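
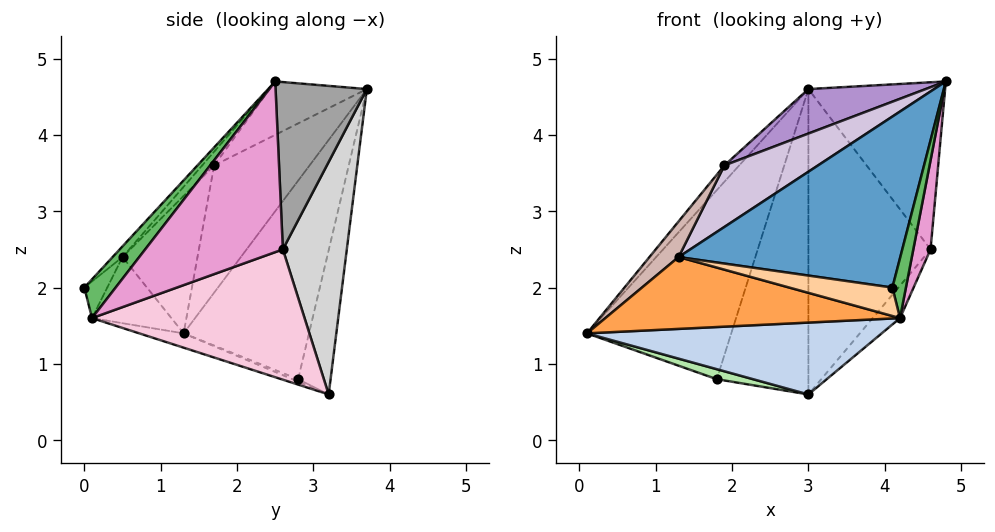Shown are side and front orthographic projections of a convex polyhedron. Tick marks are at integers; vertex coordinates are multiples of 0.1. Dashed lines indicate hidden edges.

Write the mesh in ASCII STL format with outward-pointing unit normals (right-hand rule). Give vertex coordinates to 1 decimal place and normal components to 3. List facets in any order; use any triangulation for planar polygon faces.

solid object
 facet normal -0.033 -0.729 0.684
  outer loop
   vertex 1.3 0.5 2.4
   vertex 4.1 0.0 2.0
   vertex 4.8 2.5 4.7
  endloop
 endfacet
 facet normal -0.049 -0.324 -0.945
  outer loop
   vertex 4.2 0.1 1.6
   vertex 0.1 1.3 1.4
   vertex 3.0 3.2 0.6
  endloop
 endfacet
 facet normal -0.236 -0.877 -0.418
  outer loop
   vertex 4.2 0.1 1.6
   vertex 1.3 0.5 2.4
   vertex 0.1 1.3 1.4
  endloop
 endfacet
 facet normal -0.208 -0.935 -0.286
  outer loop
   vertex 4.2 0.1 1.6
   vertex 4.1 0.0 2.0
   vertex 1.3 0.5 2.4
  endloop
 endfacet
 facet normal 0.910 -0.394 0.129
  outer loop
   vertex 4.2 0.1 1.6
   vertex 4.8 2.5 4.7
   vertex 4.1 0.0 2.0
  endloop
 endfacet
 facet normal -0.051 -0.321 -0.946
  outer loop
   vertex 1.8 2.8 0.8
   vertex 3.0 3.2 0.6
   vertex 0.1 1.3 1.4
  endloop
 endfacet
 facet normal -0.656 0.754 0.028
  outer loop
   vertex 1.8 2.8 0.8
   vertex 0.1 1.3 1.4
   vertex 3.0 3.7 4.6
  endloop
 endfacet
 facet normal -0.332 0.936 -0.117
  outer loop
   vertex 1.8 2.8 0.8
   vertex 3.0 3.7 4.6
   vertex 3.0 3.2 0.6
  endloop
 endfacet
 facet normal -0.260 -0.314 0.913
  outer loop
   vertex 1.9 1.7 3.6
   vertex 4.8 2.5 4.7
   vertex 3.0 3.7 4.6
  endloop
 endfacet
 facet normal -0.087 -0.682 0.726
  outer loop
   vertex 1.9 1.7 3.6
   vertex 1.3 0.5 2.4
   vertex 4.8 2.5 4.7
  endloop
 endfacet
 facet normal -0.779 0.121 0.615
  outer loop
   vertex 1.9 1.7 3.6
   vertex 3.0 3.7 4.6
   vertex 0.1 1.3 1.4
  endloop
 endfacet
 facet normal -0.718 -0.279 0.638
  outer loop
   vertex 1.9 1.7 3.6
   vertex 0.1 1.3 1.4
   vertex 1.3 0.5 2.4
  endloop
 endfacet
 facet normal 0.988 -0.124 -0.095
  outer loop
   vertex 4.6 2.6 2.5
   vertex 4.8 2.5 4.7
   vertex 4.2 0.1 1.6
  endloop
 endfacet
 facet normal 0.776 0.100 -0.622
  outer loop
   vertex 4.6 2.6 2.5
   vertex 4.2 0.1 1.6
   vertex 3.0 3.2 0.6
  endloop
 endfacet
 facet normal 0.555 0.832 -0.013
  outer loop
   vertex 4.6 2.6 2.5
   vertex 3.0 3.7 4.6
   vertex 4.8 2.5 4.7
  endloop
 endfacet
 facet normal 0.461 0.881 -0.110
  outer loop
   vertex 4.6 2.6 2.5
   vertex 3.0 3.2 0.6
   vertex 3.0 3.7 4.6
  endloop
 endfacet
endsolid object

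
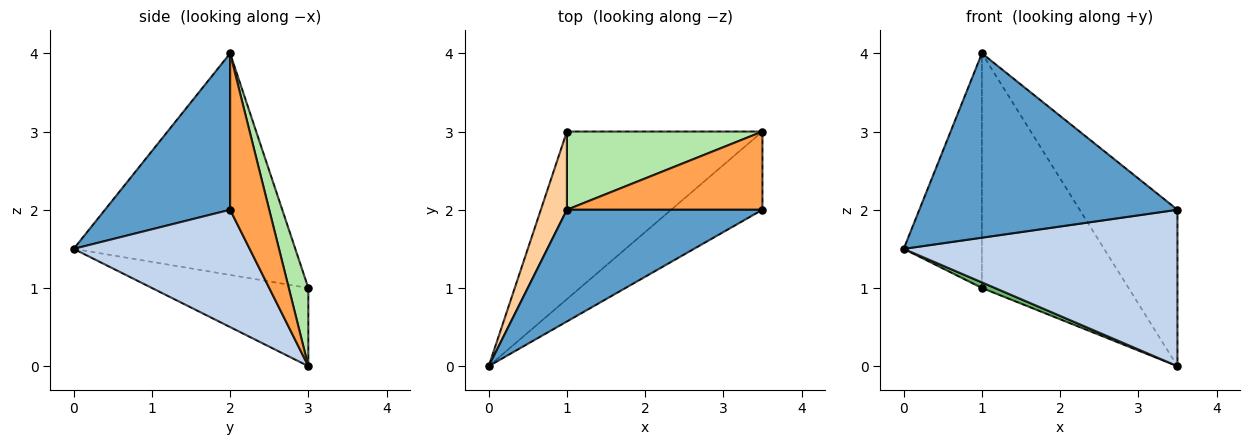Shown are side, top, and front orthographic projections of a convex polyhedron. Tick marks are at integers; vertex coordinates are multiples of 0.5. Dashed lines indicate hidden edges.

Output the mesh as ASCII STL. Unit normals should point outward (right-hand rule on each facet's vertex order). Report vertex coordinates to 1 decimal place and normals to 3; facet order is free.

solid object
 facet normal 0.383 -0.790 0.479
  outer loop
   vertex 1.0 2.0 4.0
   vertex 0.0 0.0 1.5
   vertex 3.5 2.0 2.0
  endloop
 endfacet
 facet normal 0.498 -0.775 -0.388
  outer loop
   vertex 3.5 3.0 0.0
   vertex 3.5 2.0 2.0
   vertex 0.0 0.0 1.5
  endloop
 endfacet
 facet normal 0.337 0.842 0.421
  outer loop
   vertex 3.5 3.0 0.0
   vertex 1.0 2.0 4.0
   vertex 3.5 2.0 2.0
  endloop
 endfacet
 facet normal -0.937 0.331 0.110
  outer loop
   vertex 1.0 3.0 1.0
   vertex 0.0 0.0 1.5
   vertex 1.0 2.0 4.0
  endloop
 endfacet
 facet normal -0.371 -0.031 -0.928
  outer loop
   vertex 1.0 3.0 1.0
   vertex 3.5 3.0 0.0
   vertex 0.0 0.0 1.5
  endloop
 endfacet
 facet normal 0.125 0.941 0.314
  outer loop
   vertex 1.0 3.0 1.0
   vertex 1.0 2.0 4.0
   vertex 3.5 3.0 0.0
  endloop
 endfacet
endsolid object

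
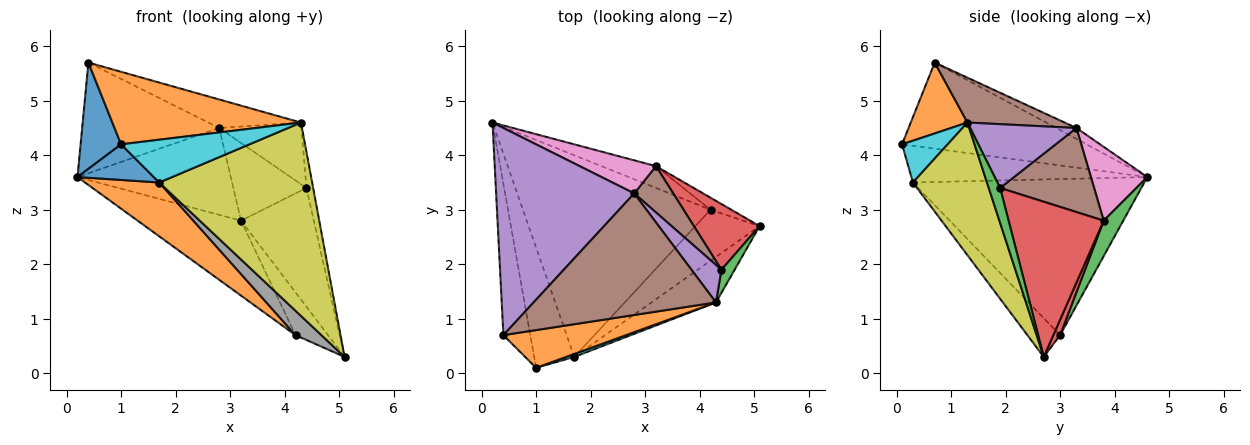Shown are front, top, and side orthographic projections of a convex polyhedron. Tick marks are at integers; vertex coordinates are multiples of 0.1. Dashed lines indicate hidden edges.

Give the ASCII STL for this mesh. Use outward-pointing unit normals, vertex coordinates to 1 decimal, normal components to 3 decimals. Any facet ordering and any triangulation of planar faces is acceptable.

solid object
 facet normal -0.934 -0.205 -0.292
  outer loop
   vertex 0.4 0.7 5.7
   vertex 0.2 4.6 3.6
   vertex 1.0 0.1 4.2
  endloop
 endfacet
 facet normal 0.258 -0.857 0.446
  outer loop
   vertex 4.3 1.3 4.6
   vertex 0.4 0.7 5.7
   vertex 1.0 0.1 4.2
  endloop
 endfacet
 facet normal 0.179 0.945 -0.275
  outer loop
   vertex 3.2 3.8 2.8
   vertex 4.2 3.0 0.7
   vertex 0.2 4.6 3.6
  endloop
 endfacet
 facet normal 0.196 0.944 -0.266
  outer loop
   vertex 3.2 3.8 2.8
   vertex 5.1 2.7 0.3
   vertex 4.2 3.0 0.7
  endloop
 endfacet
 facet normal -0.069 0.470 0.880
  outer loop
   vertex 2.8 3.3 4.5
   vertex 0.2 4.6 3.6
   vertex 0.4 0.7 5.7
  endloop
 endfacet
 facet normal 0.233 0.222 0.947
  outer loop
   vertex 2.8 3.3 4.5
   vertex 0.4 0.7 5.7
   vertex 4.3 1.3 4.6
  endloop
 endfacet
 facet normal 0.325 0.884 0.336
  outer loop
   vertex 2.8 3.3 4.5
   vertex 3.2 3.8 2.8
   vertex 0.2 4.6 3.6
  endloop
 endfacet
 facet normal -0.478 -0.379 -0.792
  outer loop
   vertex 1.7 0.3 3.5
   vertex 4.2 3.0 0.7
   vertex 5.1 2.7 0.3
  endloop
 endfacet
 facet normal 0.426 -0.880 -0.207
  outer loop
   vertex 1.7 0.3 3.5
   vertex 5.1 2.7 0.3
   vertex 4.3 1.3 4.6
  endloop
 endfacet
 facet normal 0.334 -0.940 0.065
  outer loop
   vertex 1.7 0.3 3.5
   vertex 4.3 1.3 4.6
   vertex 1.0 0.1 4.2
  endloop
 endfacet
 facet normal -0.660 -0.213 -0.721
  outer loop
   vertex 1.7 0.3 3.5
   vertex 1.0 0.1 4.2
   vertex 0.2 4.6 3.6
  endloop
 endfacet
 facet normal -0.626 -0.201 -0.753
  outer loop
   vertex 1.7 0.3 3.5
   vertex 0.2 4.6 3.6
   vertex 4.2 3.0 0.7
  endloop
 endfacet
 facet normal 0.819 0.483 0.310
  outer loop
   vertex 4.4 1.9 3.4
   vertex 4.3 1.3 4.6
   vertex 5.1 2.7 0.3
  endloop
 endfacet
 facet normal 0.753 0.576 0.319
  outer loop
   vertex 4.4 1.9 3.4
   vertex 5.1 2.7 0.3
   vertex 3.2 3.8 2.8
  endloop
 endfacet
 facet normal 0.741 0.573 0.349
  outer loop
   vertex 4.4 1.9 3.4
   vertex 2.8 3.3 4.5
   vertex 4.3 1.3 4.6
  endloop
 endfacet
 facet normal 0.741 0.577 0.344
  outer loop
   vertex 4.4 1.9 3.4
   vertex 3.2 3.8 2.8
   vertex 2.8 3.3 4.5
  endloop
 endfacet
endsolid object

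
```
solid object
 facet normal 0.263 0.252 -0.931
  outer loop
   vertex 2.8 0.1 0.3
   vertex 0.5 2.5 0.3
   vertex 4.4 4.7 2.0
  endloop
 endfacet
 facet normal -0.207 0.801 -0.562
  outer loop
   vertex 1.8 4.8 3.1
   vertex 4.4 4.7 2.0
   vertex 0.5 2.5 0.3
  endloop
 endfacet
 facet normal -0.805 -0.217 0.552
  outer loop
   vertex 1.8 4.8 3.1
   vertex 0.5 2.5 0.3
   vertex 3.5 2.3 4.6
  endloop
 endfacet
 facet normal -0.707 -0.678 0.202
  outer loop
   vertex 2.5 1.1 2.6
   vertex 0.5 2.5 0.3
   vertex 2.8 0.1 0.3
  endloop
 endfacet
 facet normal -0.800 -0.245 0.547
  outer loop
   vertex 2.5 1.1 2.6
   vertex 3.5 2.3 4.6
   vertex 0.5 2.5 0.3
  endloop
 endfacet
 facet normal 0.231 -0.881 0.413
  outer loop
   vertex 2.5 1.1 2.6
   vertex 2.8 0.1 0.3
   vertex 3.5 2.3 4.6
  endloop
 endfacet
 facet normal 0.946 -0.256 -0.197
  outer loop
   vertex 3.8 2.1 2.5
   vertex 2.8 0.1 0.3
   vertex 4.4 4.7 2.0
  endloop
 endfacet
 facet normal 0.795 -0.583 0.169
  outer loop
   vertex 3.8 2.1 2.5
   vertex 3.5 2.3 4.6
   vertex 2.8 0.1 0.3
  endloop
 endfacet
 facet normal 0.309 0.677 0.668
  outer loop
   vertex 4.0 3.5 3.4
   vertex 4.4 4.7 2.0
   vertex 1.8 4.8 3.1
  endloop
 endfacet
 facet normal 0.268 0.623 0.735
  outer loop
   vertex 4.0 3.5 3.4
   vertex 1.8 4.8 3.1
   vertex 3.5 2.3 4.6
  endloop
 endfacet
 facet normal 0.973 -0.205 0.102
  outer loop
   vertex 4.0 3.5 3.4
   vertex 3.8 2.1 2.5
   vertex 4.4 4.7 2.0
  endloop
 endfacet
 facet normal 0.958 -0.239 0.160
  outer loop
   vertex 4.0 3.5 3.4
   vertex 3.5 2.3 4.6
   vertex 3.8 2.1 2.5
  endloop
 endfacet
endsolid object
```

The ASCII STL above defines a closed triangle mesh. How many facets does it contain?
12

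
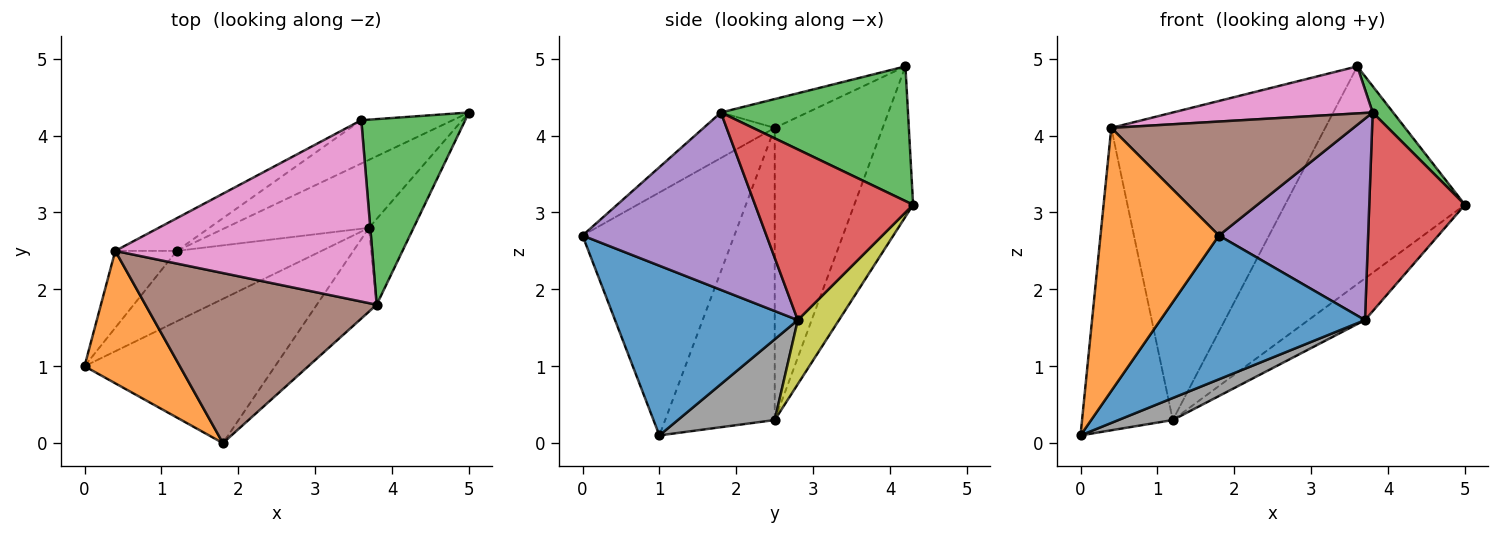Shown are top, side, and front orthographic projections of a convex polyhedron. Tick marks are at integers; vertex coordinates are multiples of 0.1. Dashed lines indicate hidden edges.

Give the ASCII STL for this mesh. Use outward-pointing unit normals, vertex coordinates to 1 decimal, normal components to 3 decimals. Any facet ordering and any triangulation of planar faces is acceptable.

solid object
 facet normal 0.533 -0.597 -0.599
  outer loop
   vertex 3.7 2.8 1.6
   vertex 1.8 0.0 2.7
   vertex 0.0 1.0 0.1
  endloop
 endfacet
 facet normal -0.753 -0.587 0.296
  outer loop
   vertex 0.4 2.5 4.1
   vertex 0.0 1.0 0.1
   vertex 1.8 0.0 2.7
  endloop
 endfacet
 facet normal 0.789 -0.086 0.609
  outer loop
   vertex 3.8 1.8 4.3
   vertex 5.0 4.3 3.1
   vertex 3.6 4.2 4.9
  endloop
 endfacet
 facet normal 0.835 -0.505 -0.218
  outer loop
   vertex 3.8 1.8 4.3
   vertex 3.7 2.8 1.6
   vertex 5.0 4.3 3.1
  endloop
 endfacet
 facet normal 0.751 -0.609 -0.254
  outer loop
   vertex 3.8 1.8 4.3
   vertex 1.8 0.0 2.7
   vertex 3.7 2.8 1.6
  endloop
 endfacet
 facet normal -0.161 -0.549 0.820
  outer loop
   vertex 3.8 1.8 4.3
   vertex 0.4 2.5 4.1
   vertex 1.8 0.0 2.7
  endloop
 endfacet
 facet normal -0.108 -0.250 0.962
  outer loop
   vertex 3.8 1.8 4.3
   vertex 3.6 4.2 4.9
   vertex 0.4 2.5 4.1
  endloop
 endfacet
 facet normal 0.470 -0.263 -0.843
  outer loop
   vertex 1.2 2.5 0.3
   vertex 3.7 2.8 1.6
   vertex 0.0 1.0 0.1
  endloop
 endfacet
 facet normal 0.356 0.488 -0.797
  outer loop
   vertex 1.2 2.5 0.3
   vertex 5.0 4.3 3.1
   vertex 3.7 2.8 1.6
  endloop
 endfacet
 facet normal -0.760 0.630 -0.160
  outer loop
   vertex 1.2 2.5 0.3
   vertex 0.0 1.0 0.1
   vertex 0.4 2.5 4.1
  endloop
 endfacet
 facet normal -0.306 0.934 -0.186
  outer loop
   vertex 1.2 2.5 0.3
   vertex 3.6 4.2 4.9
   vertex 5.0 4.3 3.1
  endloop
 endfacet
 facet normal -0.449 0.889 -0.094
  outer loop
   vertex 1.2 2.5 0.3
   vertex 0.4 2.5 4.1
   vertex 3.6 4.2 4.9
  endloop
 endfacet
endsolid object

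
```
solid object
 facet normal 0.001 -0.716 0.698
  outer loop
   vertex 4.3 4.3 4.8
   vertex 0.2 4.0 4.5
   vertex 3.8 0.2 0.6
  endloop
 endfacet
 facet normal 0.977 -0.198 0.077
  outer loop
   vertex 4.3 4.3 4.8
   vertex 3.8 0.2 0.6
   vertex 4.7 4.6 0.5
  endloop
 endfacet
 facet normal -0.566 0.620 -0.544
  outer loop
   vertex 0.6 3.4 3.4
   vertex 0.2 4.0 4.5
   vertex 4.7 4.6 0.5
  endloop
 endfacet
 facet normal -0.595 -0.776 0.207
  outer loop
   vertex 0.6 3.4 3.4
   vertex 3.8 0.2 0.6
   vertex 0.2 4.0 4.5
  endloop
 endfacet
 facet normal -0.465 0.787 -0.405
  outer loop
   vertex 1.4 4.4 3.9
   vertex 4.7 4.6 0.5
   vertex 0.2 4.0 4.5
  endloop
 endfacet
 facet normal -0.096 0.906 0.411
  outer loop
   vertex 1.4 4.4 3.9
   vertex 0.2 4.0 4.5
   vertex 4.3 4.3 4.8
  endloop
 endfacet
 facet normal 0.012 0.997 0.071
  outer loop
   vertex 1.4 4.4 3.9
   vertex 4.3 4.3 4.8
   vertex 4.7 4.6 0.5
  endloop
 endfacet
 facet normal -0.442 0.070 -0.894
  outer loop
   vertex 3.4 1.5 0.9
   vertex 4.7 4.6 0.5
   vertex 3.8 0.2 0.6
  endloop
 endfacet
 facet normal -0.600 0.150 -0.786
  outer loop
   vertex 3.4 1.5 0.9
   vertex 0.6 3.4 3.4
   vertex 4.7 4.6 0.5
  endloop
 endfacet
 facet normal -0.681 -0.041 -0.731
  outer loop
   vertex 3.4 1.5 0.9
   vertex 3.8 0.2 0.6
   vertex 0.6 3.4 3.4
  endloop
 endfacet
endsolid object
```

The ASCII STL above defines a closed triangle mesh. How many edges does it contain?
15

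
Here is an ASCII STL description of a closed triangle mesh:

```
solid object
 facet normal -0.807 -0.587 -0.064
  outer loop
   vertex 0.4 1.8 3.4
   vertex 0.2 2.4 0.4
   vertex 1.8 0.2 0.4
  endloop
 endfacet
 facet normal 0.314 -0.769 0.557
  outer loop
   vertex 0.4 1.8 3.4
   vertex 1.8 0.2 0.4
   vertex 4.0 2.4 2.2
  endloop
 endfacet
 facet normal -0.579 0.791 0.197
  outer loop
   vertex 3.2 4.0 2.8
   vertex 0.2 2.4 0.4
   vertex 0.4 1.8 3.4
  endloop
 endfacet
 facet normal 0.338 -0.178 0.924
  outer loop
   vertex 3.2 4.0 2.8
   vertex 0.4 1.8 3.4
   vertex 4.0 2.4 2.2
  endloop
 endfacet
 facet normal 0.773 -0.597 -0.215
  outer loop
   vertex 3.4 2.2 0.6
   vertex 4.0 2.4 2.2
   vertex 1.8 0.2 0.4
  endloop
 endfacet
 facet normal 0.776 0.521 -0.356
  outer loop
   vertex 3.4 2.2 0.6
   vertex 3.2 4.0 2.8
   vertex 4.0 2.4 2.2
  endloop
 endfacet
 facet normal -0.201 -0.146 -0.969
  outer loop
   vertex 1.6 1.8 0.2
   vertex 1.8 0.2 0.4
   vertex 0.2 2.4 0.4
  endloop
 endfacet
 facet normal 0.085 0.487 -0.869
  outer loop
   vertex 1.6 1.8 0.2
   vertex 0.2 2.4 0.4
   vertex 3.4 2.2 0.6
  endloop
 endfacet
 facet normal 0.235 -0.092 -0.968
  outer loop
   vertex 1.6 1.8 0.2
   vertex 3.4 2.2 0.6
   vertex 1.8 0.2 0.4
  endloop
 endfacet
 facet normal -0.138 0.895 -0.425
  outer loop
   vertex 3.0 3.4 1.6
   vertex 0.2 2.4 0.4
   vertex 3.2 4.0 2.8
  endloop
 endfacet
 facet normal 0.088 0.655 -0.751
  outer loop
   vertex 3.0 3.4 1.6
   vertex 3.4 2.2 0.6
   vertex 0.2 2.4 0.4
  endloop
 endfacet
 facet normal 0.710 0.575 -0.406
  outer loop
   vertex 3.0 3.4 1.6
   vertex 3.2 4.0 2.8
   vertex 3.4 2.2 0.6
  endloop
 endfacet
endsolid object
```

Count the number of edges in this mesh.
18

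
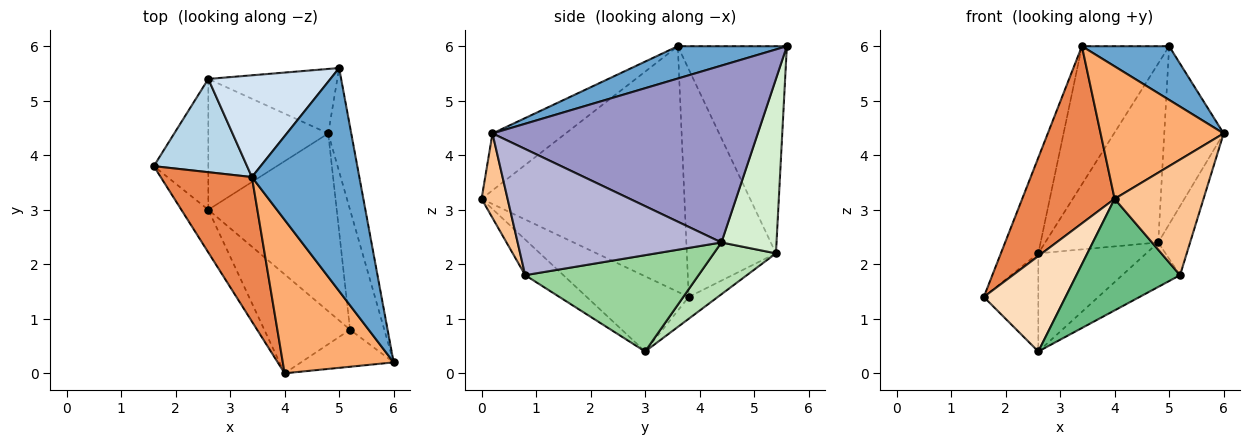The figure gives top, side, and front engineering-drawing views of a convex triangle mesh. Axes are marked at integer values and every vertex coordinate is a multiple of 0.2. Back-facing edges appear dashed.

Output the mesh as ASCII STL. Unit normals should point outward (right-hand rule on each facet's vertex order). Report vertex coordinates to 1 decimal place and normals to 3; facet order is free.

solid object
 facet normal 0.281 -0.225 0.933
  outer loop
   vertex 3.4 3.6 6.0
   vertex 6.0 0.2 4.4
   vertex 5.0 5.6 6.0
  endloop
 endfacet
 facet normal -0.305 0.571 -0.762
  outer loop
   vertex 2.6 5.4 2.2
   vertex 2.6 3.0 0.4
   vertex 1.6 3.8 1.4
  endloop
 endfacet
 facet normal -0.862 0.362 0.353
  outer loop
   vertex 2.6 5.4 2.2
   vertex 1.6 3.8 1.4
   vertex 3.4 3.6 6.0
  endloop
 endfacet
 facet normal -0.709 0.567 0.418
  outer loop
   vertex 2.6 5.4 2.2
   vertex 3.4 3.6 6.0
   vertex 5.0 5.6 6.0
  endloop
 endfacet
 facet normal -0.862 -0.393 0.320
  outer loop
   vertex 4.0 0.0 3.2
   vertex 3.4 3.6 6.0
   vertex 1.6 3.8 1.4
  endloop
 endfacet
 facet normal -0.362 -0.609 0.705
  outer loop
   vertex 4.0 0.0 3.2
   vertex 6.0 0.2 4.4
   vertex 3.4 3.6 6.0
  endloop
 endfacet
 facet normal 0.268 -0.917 -0.294
  outer loop
   vertex 4.0 0.0 3.2
   vertex 5.2 0.8 1.8
   vertex 6.0 0.2 4.4
  endloop
 endfacet
 facet normal -0.751 -0.602 -0.270
  outer loop
   vertex 4.0 0.0 3.2
   vertex 1.6 3.8 1.4
   vertex 2.6 3.0 0.4
  endloop
 endfacet
 facet normal -0.266 -0.721 -0.640
  outer loop
   vertex 4.0 0.0 3.2
   vertex 2.6 3.0 0.4
   vertex 5.2 0.8 1.8
  endloop
 endfacet
 facet normal 0.588 0.196 -0.784
  outer loop
   vertex 4.8 4.4 2.4
   vertex 5.2 0.8 1.8
   vertex 2.6 3.0 0.4
  endloop
 endfacet
 facet normal 0.327 0.567 -0.756
  outer loop
   vertex 4.8 4.4 2.4
   vertex 2.6 3.0 0.4
   vertex 2.6 5.4 2.2
  endloop
 endfacet
 facet normal 0.417 0.855 -0.308
  outer loop
   vertex 4.8 4.4 2.4
   vertex 2.6 5.4 2.2
   vertex 5.0 5.6 6.0
  endloop
 endfacet
 facet normal 0.968 0.217 -0.126
  outer loop
   vertex 4.8 4.4 2.4
   vertex 5.0 5.6 6.0
   vertex 6.0 0.2 4.4
  endloop
 endfacet
 facet normal 0.954 0.149 -0.259
  outer loop
   vertex 4.8 4.4 2.4
   vertex 6.0 0.2 4.4
   vertex 5.2 0.8 1.8
  endloop
 endfacet
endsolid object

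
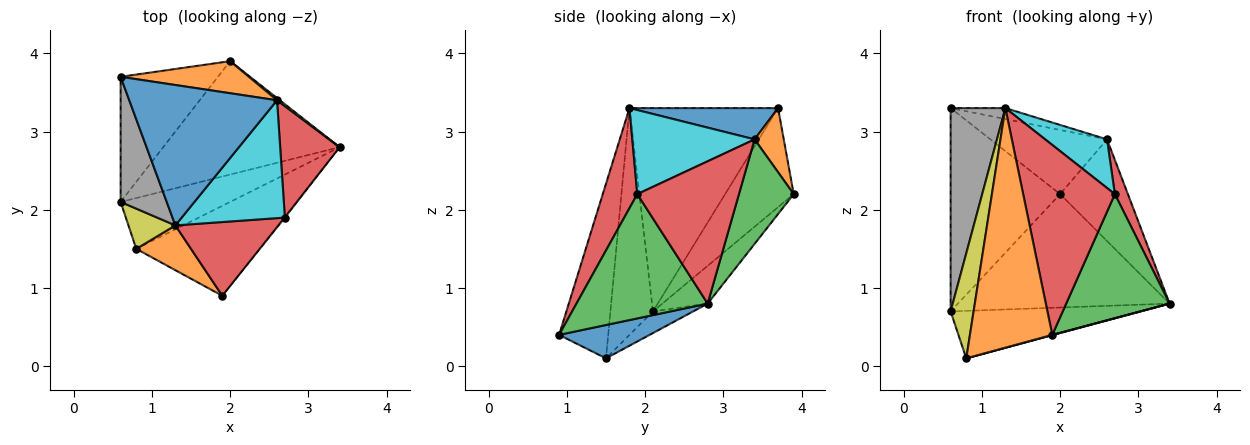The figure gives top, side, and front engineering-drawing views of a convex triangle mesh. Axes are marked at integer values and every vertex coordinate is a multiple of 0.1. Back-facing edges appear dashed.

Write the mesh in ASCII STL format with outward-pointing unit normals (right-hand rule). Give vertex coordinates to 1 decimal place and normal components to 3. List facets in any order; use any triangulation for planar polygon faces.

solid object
 facet normal 0.261 -0.003 -0.965
  outer loop
   vertex 0.8 1.5 0.1
   vertex 3.4 2.8 0.8
   vertex 1.9 0.9 0.4
  endloop
 endfacet
 facet normal -0.506 -0.848 0.159
  outer loop
   vertex 1.3 1.8 3.3
   vertex 0.8 1.5 0.1
   vertex 1.9 0.9 0.4
  endloop
 endfacet
 facet normal 0.785 -0.619 -0.005
  outer loop
   vertex 2.7 1.9 2.2
   vertex 1.9 0.9 0.4
   vertex 3.4 2.8 0.8
  endloop
 endfacet
 facet normal 0.331 -0.880 0.341
  outer loop
   vertex 2.7 1.9 2.2
   vertex 1.3 1.8 3.3
   vertex 1.9 0.9 0.4
  endloop
 endfacet
 facet normal -0.143 0.676 -0.723
  outer loop
   vertex 0.6 2.1 0.7
   vertex 3.4 2.8 0.8
   vertex 0.8 1.5 0.1
  endloop
 endfacet
 facet normal -0.150 0.699 -0.699
  outer loop
   vertex 0.6 2.1 0.7
   vertex 2.0 3.9 2.2
   vertex 3.4 2.8 0.8
  endloop
 endfacet
 facet normal -0.471 0.751 -0.462
  outer loop
   vertex 0.6 2.1 0.7
   vertex 0.6 3.7 3.3
   vertex 2.0 3.9 2.2
  endloop
 endfacet
 facet normal -0.918 -0.338 0.208
  outer loop
   vertex 0.6 2.1 0.7
   vertex 1.3 1.8 3.3
   vertex 0.6 3.7 3.3
  endloop
 endfacet
 facet normal -0.866 -0.468 0.179
  outer loop
   vertex 0.6 2.1 0.7
   vertex 0.8 1.5 0.1
   vertex 1.3 1.8 3.3
  endloop
 endfacet
 facet normal 0.602 -0.304 0.738
  outer loop
   vertex 2.6 3.4 2.9
   vertex 1.3 1.8 3.3
   vertex 2.7 1.9 2.2
  endloop
 endfacet
 facet normal 0.207 0.076 0.975
  outer loop
   vertex 2.6 3.4 2.9
   vertex 0.6 3.7 3.3
   vertex 1.3 1.8 3.3
  endloop
 endfacet
 facet normal 0.218 0.873 0.436
  outer loop
   vertex 2.6 3.4 2.9
   vertex 2.0 3.9 2.2
   vertex 0.6 3.7 3.3
  endloop
 endfacet
 facet normal 0.628 0.778 0.017
  outer loop
   vertex 2.6 3.4 2.9
   vertex 3.4 2.8 0.8
   vertex 2.0 3.9 2.2
  endloop
 endfacet
 facet normal 0.916 -0.117 0.383
  outer loop
   vertex 2.6 3.4 2.9
   vertex 2.7 1.9 2.2
   vertex 3.4 2.8 0.8
  endloop
 endfacet
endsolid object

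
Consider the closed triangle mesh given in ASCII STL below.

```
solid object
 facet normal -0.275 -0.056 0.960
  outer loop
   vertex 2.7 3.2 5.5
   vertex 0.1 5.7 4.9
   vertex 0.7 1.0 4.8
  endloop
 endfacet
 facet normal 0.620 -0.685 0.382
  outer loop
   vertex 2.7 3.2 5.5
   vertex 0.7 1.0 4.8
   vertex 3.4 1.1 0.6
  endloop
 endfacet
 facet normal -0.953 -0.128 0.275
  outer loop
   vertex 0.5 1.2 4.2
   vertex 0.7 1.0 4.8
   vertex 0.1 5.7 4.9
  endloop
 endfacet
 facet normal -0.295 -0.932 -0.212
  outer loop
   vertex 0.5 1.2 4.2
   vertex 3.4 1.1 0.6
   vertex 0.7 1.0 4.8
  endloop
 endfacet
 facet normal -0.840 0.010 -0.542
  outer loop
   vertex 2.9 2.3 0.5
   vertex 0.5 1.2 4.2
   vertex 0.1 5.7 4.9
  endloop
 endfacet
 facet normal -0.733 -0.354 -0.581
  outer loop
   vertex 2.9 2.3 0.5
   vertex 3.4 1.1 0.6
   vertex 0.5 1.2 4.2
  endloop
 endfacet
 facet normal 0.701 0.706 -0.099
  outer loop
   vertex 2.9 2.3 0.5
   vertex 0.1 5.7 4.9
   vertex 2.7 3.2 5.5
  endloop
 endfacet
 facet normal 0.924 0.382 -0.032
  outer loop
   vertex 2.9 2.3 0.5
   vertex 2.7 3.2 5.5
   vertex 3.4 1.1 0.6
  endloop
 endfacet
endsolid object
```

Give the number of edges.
12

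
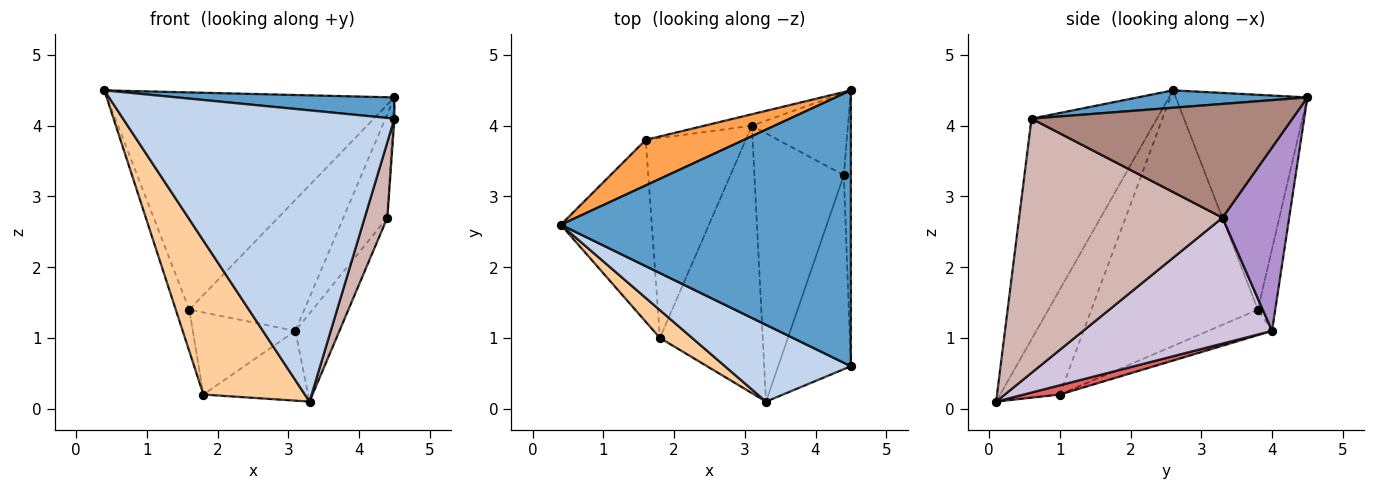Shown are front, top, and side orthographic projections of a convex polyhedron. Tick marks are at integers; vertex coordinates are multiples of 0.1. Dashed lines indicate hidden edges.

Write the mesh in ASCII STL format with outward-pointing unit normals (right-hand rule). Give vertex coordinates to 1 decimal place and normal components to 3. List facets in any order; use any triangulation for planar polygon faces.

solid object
 facet normal 0.060 -0.077 0.995
  outer loop
   vertex 4.5 4.5 4.4
   vertex 0.4 2.6 4.5
   vertex 4.5 0.6 4.1
  endloop
 endfacet
 facet normal -0.408 -0.883 0.233
  outer loop
   vertex 3.3 0.1 0.1
   vertex 4.5 0.6 4.1
   vertex 0.4 2.6 4.5
  endloop
 endfacet
 facet normal -0.409 0.893 0.187
  outer loop
   vertex 1.6 3.8 1.4
   vertex 0.4 2.6 4.5
   vertex 4.5 4.5 4.4
  endloop
 endfacet
 facet normal -0.501 -0.852 0.154
  outer loop
   vertex 1.8 1.0 0.2
   vertex 3.3 0.1 0.1
   vertex 0.4 2.6 4.5
  endloop
 endfacet
 facet normal -0.939 0.076 -0.334
  outer loop
   vertex 1.8 1.0 0.2
   vertex 0.4 2.6 4.5
   vertex 1.6 3.8 1.4
  endloop
 endfacet
 facet normal -0.149 0.985 -0.086
  outer loop
   vertex 3.1 4.0 1.1
   vertex 1.6 3.8 1.4
   vertex 4.5 4.5 4.4
  endloop
 endfacet
 facet normal 0.087 0.252 -0.964
  outer loop
   vertex 3.1 4.0 1.1
   vertex 3.3 0.1 0.1
   vertex 1.8 1.0 0.2
  endloop
 endfacet
 facet normal -0.229 0.370 -0.900
  outer loop
   vertex 3.1 4.0 1.1
   vertex 1.8 1.0 0.2
   vertex 1.6 3.8 1.4
  endloop
 endfacet
 facet normal 0.765 0.504 -0.401
  outer loop
   vertex 4.4 3.3 2.7
   vertex 3.1 4.0 1.1
   vertex 4.5 4.5 4.4
  endloop
 endfacet
 facet normal 0.801 0.187 -0.569
  outer loop
   vertex 4.4 3.3 2.7
   vertex 3.3 0.1 0.1
   vertex 3.1 4.0 1.1
  endloop
 endfacet
 facet normal 0.998 0.005 -0.062
  outer loop
   vertex 4.4 3.3 2.7
   vertex 4.5 4.5 4.4
   vertex 4.5 0.6 4.1
  endloop
 endfacet
 facet normal 0.956 -0.106 -0.273
  outer loop
   vertex 4.4 3.3 2.7
   vertex 4.5 0.6 4.1
   vertex 3.3 0.1 0.1
  endloop
 endfacet
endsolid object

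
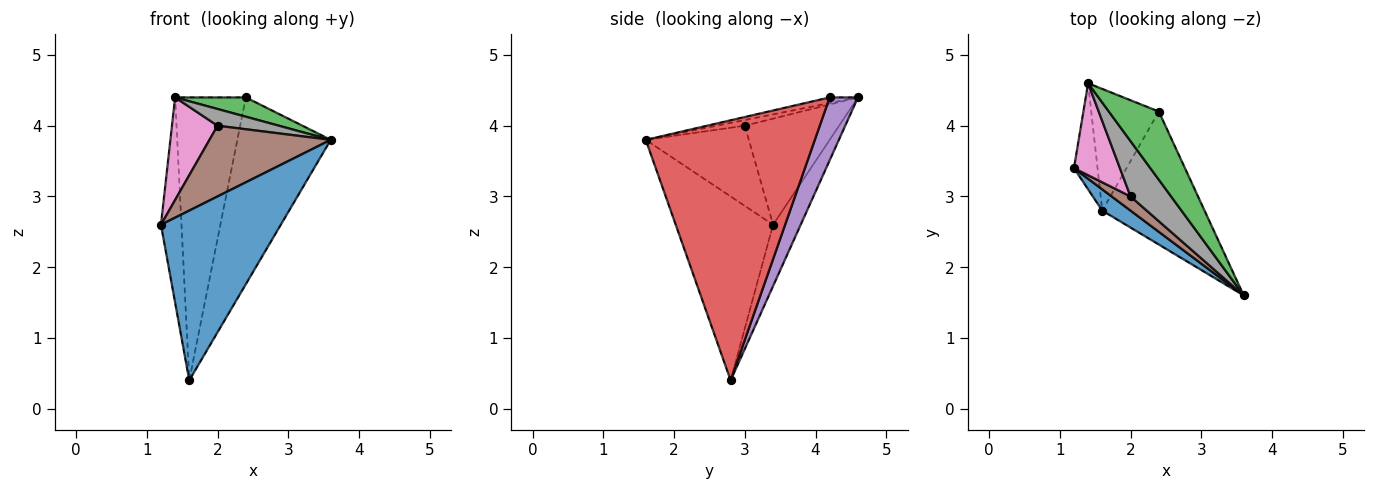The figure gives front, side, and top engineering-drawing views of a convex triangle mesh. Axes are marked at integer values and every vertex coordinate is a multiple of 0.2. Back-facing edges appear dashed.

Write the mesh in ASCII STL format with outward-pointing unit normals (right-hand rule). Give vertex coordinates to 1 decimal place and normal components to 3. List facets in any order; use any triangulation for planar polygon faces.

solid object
 facet normal -0.628 -0.772 0.097
  outer loop
   vertex 1.6 2.8 0.4
   vertex 3.6 1.6 3.8
   vertex 1.2 3.4 2.6
  endloop
 endfacet
 facet normal -0.767 0.570 -0.295
  outer loop
   vertex 1.6 2.8 0.4
   vertex 1.2 3.4 2.6
   vertex 1.4 4.6 4.4
  endloop
 endfacet
 facet normal -0.108 -0.271 0.957
  outer loop
   vertex 2.4 4.2 4.4
   vertex 1.4 4.6 4.4
   vertex 3.6 1.6 3.8
  endloop
 endfacet
 facet normal 0.828 0.457 -0.326
  outer loop
   vertex 2.4 4.2 4.4
   vertex 3.6 1.6 3.8
   vertex 1.6 2.8 0.4
  endloop
 endfacet
 facet normal 0.345 0.862 -0.371
  outer loop
   vertex 2.4 4.2 4.4
   vertex 1.6 2.8 0.4
   vertex 1.4 4.6 4.4
  endloop
 endfacet
 facet normal -0.640 -0.753 0.151
  outer loop
   vertex 2.0 3.0 4.0
   vertex 1.2 3.4 2.6
   vertex 3.6 1.6 3.8
  endloop
 endfacet
 facet normal -0.839 -0.405 0.363
  outer loop
   vertex 2.0 3.0 4.0
   vertex 1.4 4.6 4.4
   vertex 1.2 3.4 2.6
  endloop
 endfacet
 facet normal -0.132 -0.287 0.949
  outer loop
   vertex 2.0 3.0 4.0
   vertex 3.6 1.6 3.8
   vertex 1.4 4.6 4.4
  endloop
 endfacet
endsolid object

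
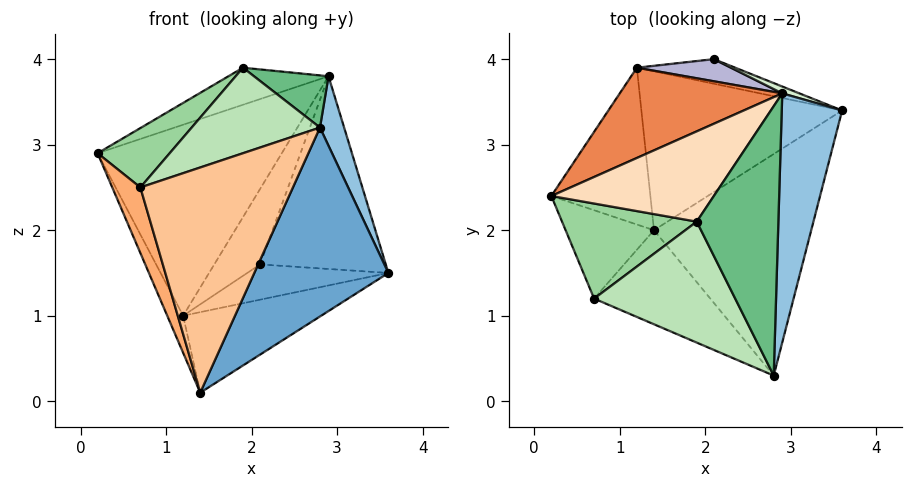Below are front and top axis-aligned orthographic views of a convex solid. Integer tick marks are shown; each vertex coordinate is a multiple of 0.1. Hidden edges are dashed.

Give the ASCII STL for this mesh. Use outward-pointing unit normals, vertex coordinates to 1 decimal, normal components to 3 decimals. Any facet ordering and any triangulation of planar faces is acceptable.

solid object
 facet normal 0.668 -0.483 -0.566
  outer loop
   vertex 1.4 2.0 0.1
   vertex 3.6 3.4 1.5
   vertex 2.8 0.3 3.2
  endloop
 endfacet
 facet normal 0.951 -0.083 0.297
  outer loop
   vertex 2.9 3.6 3.8
   vertex 2.8 0.3 3.2
   vertex 3.6 3.4 1.5
  endloop
 endfacet
 facet normal -0.910 0.095 -0.404
  outer loop
   vertex 1.2 3.9 1.0
   vertex 1.4 2.0 0.1
   vertex 0.2 2.4 2.9
  endloop
 endfacet
 facet normal 0.270 0.435 -0.859
  outer loop
   vertex 1.2 3.9 1.0
   vertex 3.6 3.4 1.5
   vertex 1.4 2.0 0.1
  endloop
 endfacet
 facet normal -0.478 0.794 0.375
  outer loop
   vertex 1.2 3.9 1.0
   vertex 0.2 2.4 2.9
   vertex 2.9 3.6 3.8
  endloop
 endfacet
 facet normal -0.901 -0.259 -0.349
  outer loop
   vertex 0.7 1.2 2.5
   vertex 0.2 2.4 2.9
   vertex 1.4 2.0 0.1
  endloop
 endfacet
 facet normal -0.258 -0.892 -0.372
  outer loop
   vertex 0.7 1.2 2.5
   vertex 1.4 2.0 0.1
   vertex 2.8 0.3 3.2
  endloop
 endfacet
 facet normal -0.431 0.343 0.835
  outer loop
   vertex 1.9 2.1 3.9
   vertex 2.9 3.6 3.8
   vertex 0.2 2.4 2.9
  endloop
 endfacet
 facet normal 0.358 -0.178 0.917
  outer loop
   vertex 1.9 2.1 3.9
   vertex 2.8 0.3 3.2
   vertex 2.9 3.6 3.8
  endloop
 endfacet
 facet normal -0.510 -0.456 0.730
  outer loop
   vertex 1.9 2.1 3.9
   vertex 0.2 2.4 2.9
   vertex 0.7 1.2 2.5
  endloop
 endfacet
 facet normal -0.461 -0.512 0.725
  outer loop
   vertex 1.9 2.1 3.9
   vertex 0.7 1.2 2.5
   vertex 2.8 0.3 3.2
  endloop
 endfacet
 facet normal 0.373 0.927 0.033
  outer loop
   vertex 2.1 4.0 1.6
   vertex 2.9 3.6 3.8
   vertex 3.6 3.4 1.5
  endloop
 endfacet
 facet normal 0.279 0.788 -0.549
  outer loop
   vertex 2.1 4.0 1.6
   vertex 3.6 3.4 1.5
   vertex 1.2 3.9 1.0
  endloop
 endfacet
 facet normal -0.282 0.921 0.270
  outer loop
   vertex 2.1 4.0 1.6
   vertex 1.2 3.9 1.0
   vertex 2.9 3.6 3.8
  endloop
 endfacet
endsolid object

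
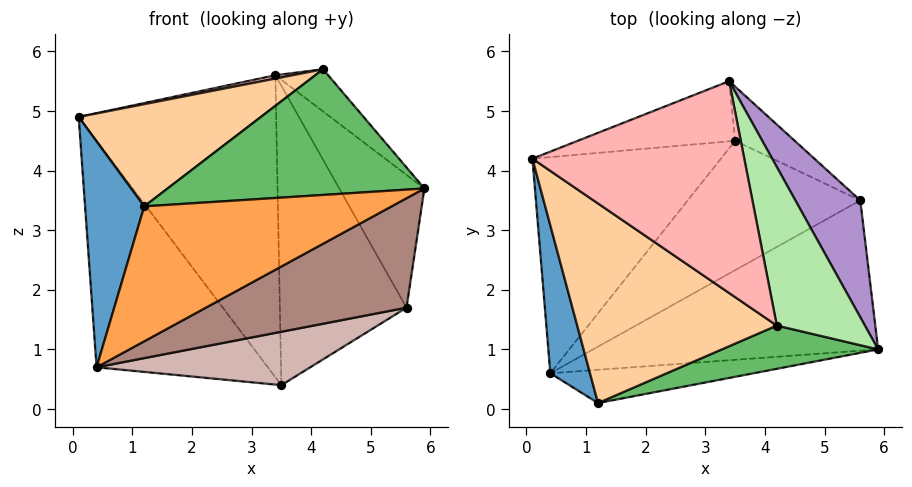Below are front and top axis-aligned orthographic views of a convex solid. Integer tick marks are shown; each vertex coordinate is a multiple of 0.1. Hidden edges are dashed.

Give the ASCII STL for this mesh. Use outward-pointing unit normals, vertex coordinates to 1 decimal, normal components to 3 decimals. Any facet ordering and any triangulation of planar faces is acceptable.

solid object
 facet normal -0.921 -0.325 0.213
  outer loop
   vertex 0.4 0.6 0.7
   vertex 1.2 0.1 3.4
   vertex 0.1 4.2 4.9
  endloop
 endfacet
 facet normal -0.699 0.518 -0.494
  outer loop
   vertex 0.4 0.6 0.7
   vertex 0.1 4.2 4.9
   vertex 3.5 4.5 0.4
  endloop
 endfacet
 facet normal 0.197 -0.952 -0.235
  outer loop
   vertex 0.4 0.6 0.7
   vertex 5.9 1.0 3.7
   vertex 1.2 0.1 3.4
  endloop
 endfacet
 facet normal -0.436 -0.410 0.801
  outer loop
   vertex 4.2 1.4 5.7
   vertex 0.1 4.2 4.9
   vertex 1.2 0.1 3.4
  endloop
 endfacet
 facet normal 0.158 -0.934 0.321
  outer loop
   vertex 4.2 1.4 5.7
   vertex 1.2 0.1 3.4
   vertex 5.9 1.0 3.7
  endloop
 endfacet
 facet normal 0.768 0.165 0.619
  outer loop
   vertex 3.4 5.5 5.6
   vertex 4.2 1.4 5.7
   vertex 5.9 1.0 3.7
  endloop
 endfacet
 facet normal -0.326 0.927 -0.185
  outer loop
   vertex 3.4 5.5 5.6
   vertex 3.5 4.5 0.4
   vertex 0.1 4.2 4.9
  endloop
 endfacet
 facet normal -0.202 -0.015 0.979
  outer loop
   vertex 3.4 5.5 5.6
   vertex 0.1 4.2 4.9
   vertex 4.2 1.4 5.7
  endloop
 endfacet
 facet normal 0.880 0.357 0.314
  outer loop
   vertex 5.6 3.5 1.7
   vertex 3.4 5.5 5.6
   vertex 5.9 1.0 3.7
  endloop
 endfacet
 facet normal 0.501 0.852 -0.154
  outer loop
   vertex 5.6 3.5 1.7
   vertex 3.5 4.5 0.4
   vertex 3.4 5.5 5.6
  endloop
 endfacet
 facet normal 0.435 -0.530 -0.728
  outer loop
   vertex 5.6 3.5 1.7
   vertex 5.9 1.0 3.7
   vertex 0.4 0.6 0.7
  endloop
 endfacet
 facet normal 0.364 -0.355 -0.861
  outer loop
   vertex 5.6 3.5 1.7
   vertex 0.4 0.6 0.7
   vertex 3.5 4.5 0.4
  endloop
 endfacet
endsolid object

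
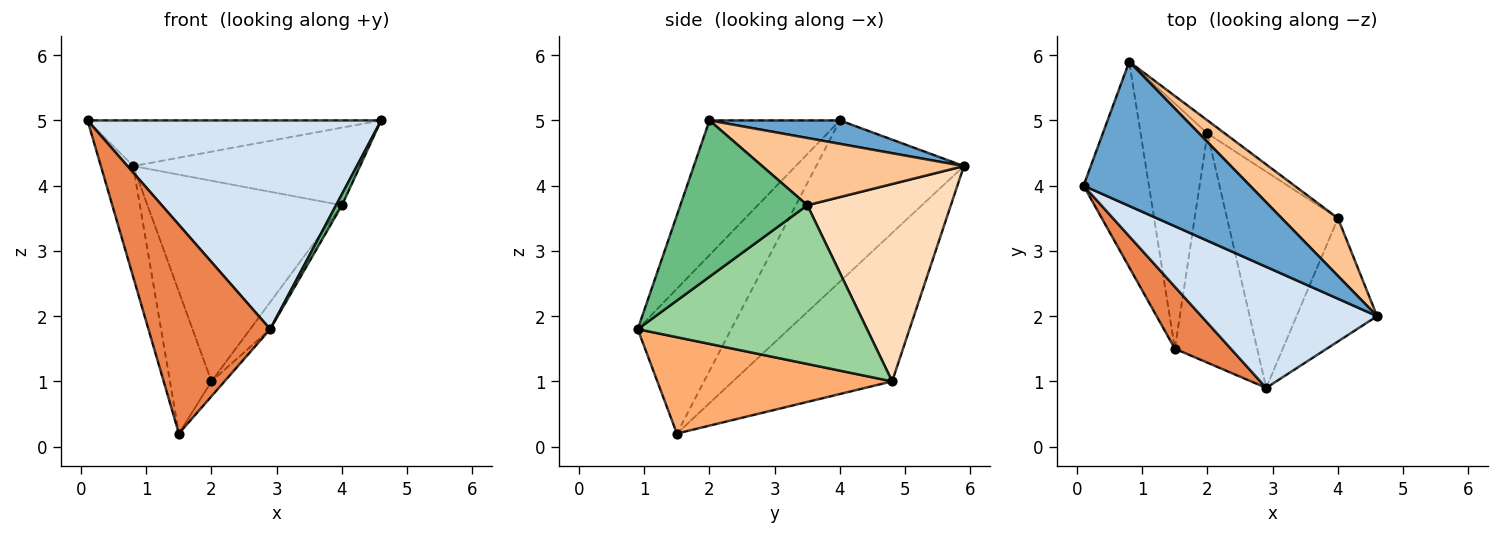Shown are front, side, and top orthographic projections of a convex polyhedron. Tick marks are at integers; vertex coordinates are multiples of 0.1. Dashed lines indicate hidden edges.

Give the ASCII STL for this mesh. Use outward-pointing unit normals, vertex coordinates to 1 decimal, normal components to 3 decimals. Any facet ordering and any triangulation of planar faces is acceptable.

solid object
 facet normal 0.133 0.299 0.945
  outer loop
   vertex 0.8 5.9 4.3
   vertex 0.1 4.0 5.0
   vertex 4.6 2.0 5.0
  endloop
 endfacet
 facet normal -0.908 0.199 -0.368
  outer loop
   vertex 1.5 1.5 0.2
   vertex 0.1 4.0 5.0
   vertex 0.8 5.9 4.3
  endloop
 endfacet
 facet normal -0.887 0.231 -0.400
  outer loop
   vertex 2.0 4.8 1.0
   vertex 1.5 1.5 0.2
   vertex 0.8 5.9 4.3
  endloop
 endfacet
 facet normal -0.359 -0.807 0.468
  outer loop
   vertex 2.9 0.9 1.8
   vertex 4.6 2.0 5.0
   vertex 0.1 4.0 5.0
  endloop
 endfacet
 facet normal -0.593 -0.772 0.229
  outer loop
   vertex 2.9 0.9 1.8
   vertex 0.1 4.0 5.0
   vertex 1.5 1.5 0.2
  endloop
 endfacet
 facet normal 0.760 0.042 -0.649
  outer loop
   vertex 2.9 0.9 1.8
   vertex 1.5 1.5 0.2
   vertex 2.0 4.8 1.0
  endloop
 endfacet
 facet normal 0.581 0.653 0.486
  outer loop
   vertex 4.0 3.5 3.7
   vertex 0.8 5.9 4.3
   vertex 4.6 2.0 5.0
  endloop
 endfacet
 facet normal 0.593 0.804 -0.052
  outer loop
   vertex 4.0 3.5 3.7
   vertex 2.0 4.8 1.0
   vertex 0.8 5.9 4.3
  endloop
 endfacet
 facet normal 0.888 -0.041 -0.458
  outer loop
   vertex 4.0 3.5 3.7
   vertex 4.6 2.0 5.0
   vertex 2.9 0.9 1.8
  endloop
 endfacet
 facet normal 0.818 0.072 -0.571
  outer loop
   vertex 4.0 3.5 3.7
   vertex 2.9 0.9 1.8
   vertex 2.0 4.8 1.0
  endloop
 endfacet
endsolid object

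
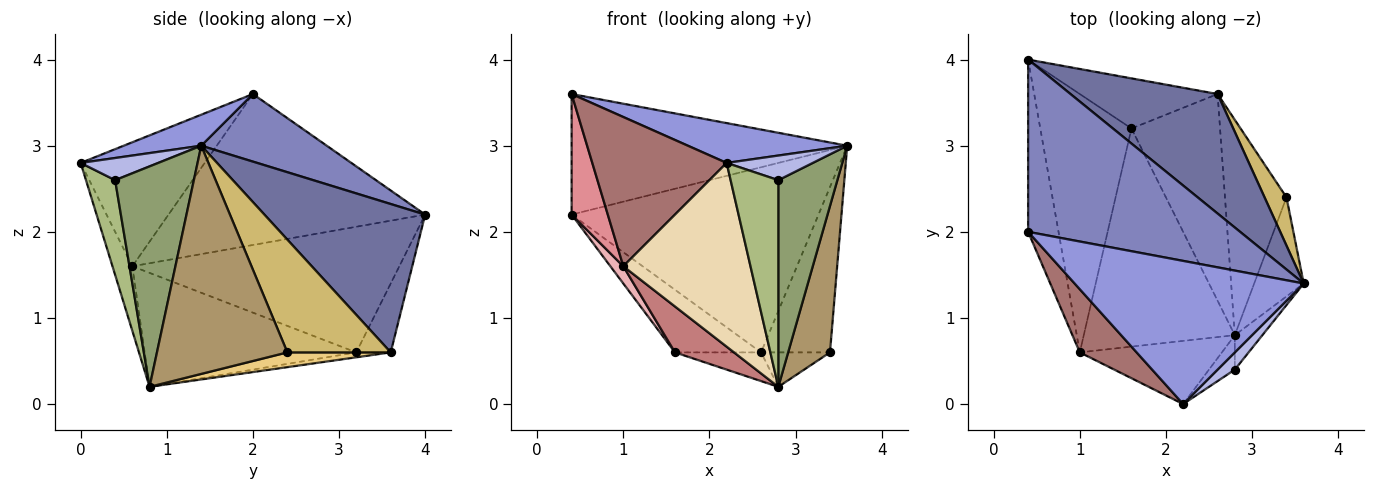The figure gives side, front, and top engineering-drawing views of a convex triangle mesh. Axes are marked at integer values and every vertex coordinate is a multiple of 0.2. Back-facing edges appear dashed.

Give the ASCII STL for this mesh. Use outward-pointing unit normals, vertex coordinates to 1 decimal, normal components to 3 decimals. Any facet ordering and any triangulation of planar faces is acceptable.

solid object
 facet normal 0.480 0.737 0.476
  outer loop
   vertex 2.6 3.6 0.6
   vertex 0.4 4.0 2.2
   vertex 3.6 1.4 3.0
  endloop
 endfacet
 facet normal 0.253 0.555 0.793
  outer loop
   vertex 0.4 2.0 3.6
   vertex 3.6 1.4 3.0
   vertex 0.4 4.0 2.2
  endloop
 endfacet
 facet normal 0.129 -0.266 0.955
  outer loop
   vertex 0.4 2.0 3.6
   vertex 2.2 0.0 2.8
   vertex 3.6 1.4 3.0
  endloop
 endfacet
 facet normal 0.593 -0.659 0.462
  outer loop
   vertex 2.8 0.4 2.6
   vertex 3.6 1.4 3.0
   vertex 2.2 0.0 2.8
  endloop
 endfacet
 facet normal 0.796 -0.597 -0.100
  outer loop
   vertex 2.8 0.4 2.6
   vertex 2.8 0.8 0.2
   vertex 3.6 1.4 3.0
  endloop
 endfacet
 facet normal 0.516 -0.845 -0.141
  outer loop
   vertex 2.8 0.4 2.6
   vertex 2.2 0.0 2.8
   vertex 2.8 0.8 0.2
  endloop
 endfacet
 facet normal -0.298 0.745 -0.596
  outer loop
   vertex 1.6 3.2 0.6
   vertex 0.4 4.0 2.2
   vertex 2.6 3.6 0.6
  endloop
 endfacet
 facet normal -0.055 0.137 -0.989
  outer loop
   vertex 1.6 3.2 0.6
   vertex 2.6 3.6 0.6
   vertex 2.8 0.8 0.2
  endloop
 endfacet
 facet normal 0.933 -0.299 -0.202
  outer loop
   vertex 3.4 2.4 0.6
   vertex 3.6 1.4 3.0
   vertex 2.8 0.8 0.2
  endloop
 endfacet
 facet normal 0.821 0.548 0.160
  outer loop
   vertex 3.4 2.4 0.6
   vertex 2.6 3.6 0.6
   vertex 3.6 1.4 3.0
  endloop
 endfacet
 facet normal 0.231 0.154 -0.961
  outer loop
   vertex 3.4 2.4 0.6
   vertex 2.8 0.8 0.2
   vertex 2.6 3.6 0.6
  endloop
 endfacet
 facet normal -0.146 -0.936 -0.322
  outer loop
   vertex 1.0 0.6 1.6
   vertex 2.8 0.8 0.2
   vertex 2.2 0.0 2.8
  endloop
 endfacet
 facet normal -0.648 -0.702 0.297
  outer loop
   vertex 1.0 0.6 1.6
   vertex 2.2 0.0 2.8
   vertex 0.4 2.0 3.6
  endloop
 endfacet
 facet normal -0.594 -0.166 -0.787
  outer loop
   vertex 1.0 0.6 1.6
   vertex 1.6 3.2 0.6
   vertex 2.8 0.8 0.2
  endloop
 endfacet
 facet normal -0.971 -0.137 -0.196
  outer loop
   vertex 1.0 0.6 1.6
   vertex 0.4 2.0 3.6
   vertex 0.4 4.0 2.2
  endloop
 endfacet
 facet normal -0.809 -0.039 -0.587
  outer loop
   vertex 1.0 0.6 1.6
   vertex 0.4 4.0 2.2
   vertex 1.6 3.2 0.6
  endloop
 endfacet
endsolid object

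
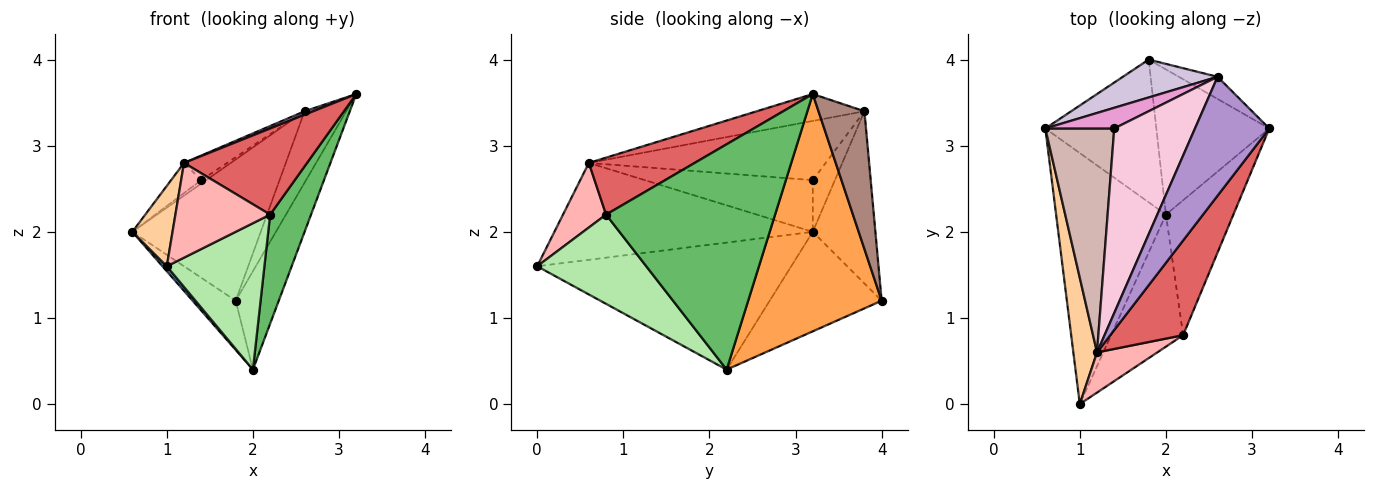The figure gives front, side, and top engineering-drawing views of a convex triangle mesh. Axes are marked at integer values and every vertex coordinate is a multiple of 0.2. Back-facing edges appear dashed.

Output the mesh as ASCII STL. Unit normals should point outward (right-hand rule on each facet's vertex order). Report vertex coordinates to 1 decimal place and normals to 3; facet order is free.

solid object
 facet normal -0.756 -0.013 -0.654
  outer loop
   vertex 2.0 2.2 0.4
   vertex 1.0 0.0 1.6
   vertex 0.6 3.2 2.0
  endloop
 endfacet
 facet normal -0.647 0.249 -0.721
  outer loop
   vertex 1.8 4.0 1.2
   vertex 2.0 2.2 0.4
   vertex 0.6 3.2 2.0
  endloop
 endfacet
 facet normal 0.867 0.280 -0.413
  outer loop
   vertex 1.8 4.0 1.2
   vertex 3.2 3.2 3.6
   vertex 2.0 2.2 0.4
  endloop
 endfacet
 facet normal -0.960 -0.149 0.235
  outer loop
   vertex 1.2 0.6 2.8
   vertex 0.6 3.2 2.0
   vertex 1.0 0.0 1.6
  endloop
 endfacet
 facet normal 0.933 -0.226 -0.279
  outer loop
   vertex 2.2 0.8 2.2
   vertex 2.0 2.2 0.4
   vertex 3.2 3.2 3.6
  endloop
 endfacet
 facet normal 0.639 -0.571 -0.515
  outer loop
   vertex 2.2 0.8 2.2
   vertex 1.0 0.0 1.6
   vertex 2.0 2.2 0.4
  endloop
 endfacet
 facet normal 0.501 -0.582 0.640
  outer loop
   vertex 2.2 0.8 2.2
   vertex 3.2 3.2 3.6
   vertex 1.2 0.6 2.8
  endloop
 endfacet
 facet normal 0.386 -0.849 0.360
  outer loop
   vertex 2.2 0.8 2.2
   vertex 1.2 0.6 2.8
   vertex 1.0 0.0 1.6
  endloop
 endfacet
 facet normal -0.341 -0.027 0.940
  outer loop
   vertex 2.6 3.8 3.4
   vertex 1.2 0.6 2.8
   vertex 3.2 3.2 3.6
  endloop
 endfacet
 facet normal -0.426 0.874 0.234
  outer loop
   vertex 2.6 3.8 3.4
   vertex 1.8 4.0 1.2
   vertex 0.6 3.2 2.0
  endloop
 endfacet
 facet normal 0.725 0.657 -0.204
  outer loop
   vertex 2.6 3.8 3.4
   vertex 3.2 3.2 3.6
   vertex 1.8 4.0 1.2
  endloop
 endfacet
 facet normal -0.597 0.107 0.795
  outer loop
   vertex 1.4 3.2 2.6
   vertex 0.6 3.2 2.0
   vertex 1.2 0.6 2.8
  endloop
 endfacet
 facet normal -0.595 0.132 0.793
  outer loop
   vertex 1.4 3.2 2.6
   vertex 2.6 3.8 3.4
   vertex 0.6 3.2 2.0
  endloop
 endfacet
 facet normal -0.588 0.107 0.802
  outer loop
   vertex 1.4 3.2 2.6
   vertex 1.2 0.6 2.8
   vertex 2.6 3.8 3.4
  endloop
 endfacet
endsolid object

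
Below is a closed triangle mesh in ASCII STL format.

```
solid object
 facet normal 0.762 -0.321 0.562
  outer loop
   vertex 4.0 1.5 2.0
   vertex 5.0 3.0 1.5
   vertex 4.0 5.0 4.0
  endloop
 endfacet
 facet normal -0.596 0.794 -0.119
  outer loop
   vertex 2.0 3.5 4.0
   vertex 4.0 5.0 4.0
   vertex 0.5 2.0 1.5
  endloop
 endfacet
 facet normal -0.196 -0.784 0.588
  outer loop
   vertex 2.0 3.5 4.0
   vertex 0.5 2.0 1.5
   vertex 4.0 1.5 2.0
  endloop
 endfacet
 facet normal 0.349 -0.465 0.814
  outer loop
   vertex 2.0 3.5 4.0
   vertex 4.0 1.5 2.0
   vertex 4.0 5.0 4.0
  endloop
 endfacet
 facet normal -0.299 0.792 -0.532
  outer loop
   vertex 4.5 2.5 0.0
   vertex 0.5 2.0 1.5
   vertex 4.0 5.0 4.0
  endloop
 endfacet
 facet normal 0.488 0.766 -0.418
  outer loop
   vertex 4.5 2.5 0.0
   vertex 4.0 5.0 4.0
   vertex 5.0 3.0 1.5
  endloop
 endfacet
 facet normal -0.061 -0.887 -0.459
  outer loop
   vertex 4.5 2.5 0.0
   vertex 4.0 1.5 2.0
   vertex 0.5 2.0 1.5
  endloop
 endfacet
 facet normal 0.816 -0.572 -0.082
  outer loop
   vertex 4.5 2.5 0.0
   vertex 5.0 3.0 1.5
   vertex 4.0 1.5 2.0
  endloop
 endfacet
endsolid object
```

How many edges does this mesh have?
12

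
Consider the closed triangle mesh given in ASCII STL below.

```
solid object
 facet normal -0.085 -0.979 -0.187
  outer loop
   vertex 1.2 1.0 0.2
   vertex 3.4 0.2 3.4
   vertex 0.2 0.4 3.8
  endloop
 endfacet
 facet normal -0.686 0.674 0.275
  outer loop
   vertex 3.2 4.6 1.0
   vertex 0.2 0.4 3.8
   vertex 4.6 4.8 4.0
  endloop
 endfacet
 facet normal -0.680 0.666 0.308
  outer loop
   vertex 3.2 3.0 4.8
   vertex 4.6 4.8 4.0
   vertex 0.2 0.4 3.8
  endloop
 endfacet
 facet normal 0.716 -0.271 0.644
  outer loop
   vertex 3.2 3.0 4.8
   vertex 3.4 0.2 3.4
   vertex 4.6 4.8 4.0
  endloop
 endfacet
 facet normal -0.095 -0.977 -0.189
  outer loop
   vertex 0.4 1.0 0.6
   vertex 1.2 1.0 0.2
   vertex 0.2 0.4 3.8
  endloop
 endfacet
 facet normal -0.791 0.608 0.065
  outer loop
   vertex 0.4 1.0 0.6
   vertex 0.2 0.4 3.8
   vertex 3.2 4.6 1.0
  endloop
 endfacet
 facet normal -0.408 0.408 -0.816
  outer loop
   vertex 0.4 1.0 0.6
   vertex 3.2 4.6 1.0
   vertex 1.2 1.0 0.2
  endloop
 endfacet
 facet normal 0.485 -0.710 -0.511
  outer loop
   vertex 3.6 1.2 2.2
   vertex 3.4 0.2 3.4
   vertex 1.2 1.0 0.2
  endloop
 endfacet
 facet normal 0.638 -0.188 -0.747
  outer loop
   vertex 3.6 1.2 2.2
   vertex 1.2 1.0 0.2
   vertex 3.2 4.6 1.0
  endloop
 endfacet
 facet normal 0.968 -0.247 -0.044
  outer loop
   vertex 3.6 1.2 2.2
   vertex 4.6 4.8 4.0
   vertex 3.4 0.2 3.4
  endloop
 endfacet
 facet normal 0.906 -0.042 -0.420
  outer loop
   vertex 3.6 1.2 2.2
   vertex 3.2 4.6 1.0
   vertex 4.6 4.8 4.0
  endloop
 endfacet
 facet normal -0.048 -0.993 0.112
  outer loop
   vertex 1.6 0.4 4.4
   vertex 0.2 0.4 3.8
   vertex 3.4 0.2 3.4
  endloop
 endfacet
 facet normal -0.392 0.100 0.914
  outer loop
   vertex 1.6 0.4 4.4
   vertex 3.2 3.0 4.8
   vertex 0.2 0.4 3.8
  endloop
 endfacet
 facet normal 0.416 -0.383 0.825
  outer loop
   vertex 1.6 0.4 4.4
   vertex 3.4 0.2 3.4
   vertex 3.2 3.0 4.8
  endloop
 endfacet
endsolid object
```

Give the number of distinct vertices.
9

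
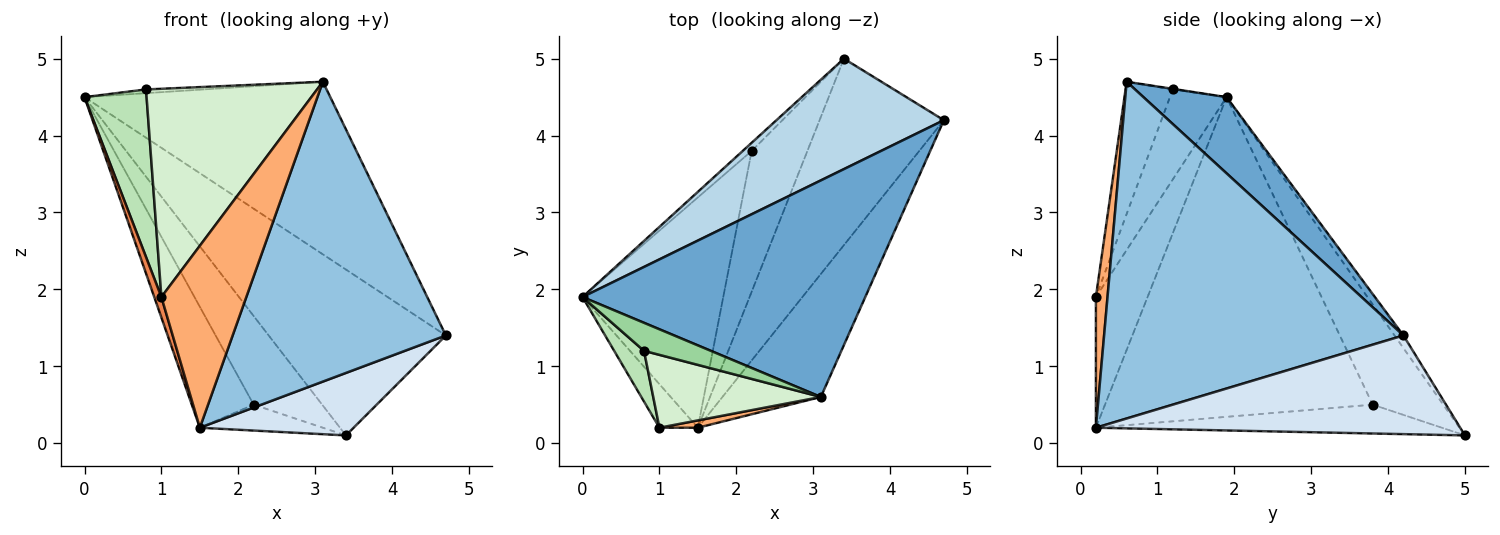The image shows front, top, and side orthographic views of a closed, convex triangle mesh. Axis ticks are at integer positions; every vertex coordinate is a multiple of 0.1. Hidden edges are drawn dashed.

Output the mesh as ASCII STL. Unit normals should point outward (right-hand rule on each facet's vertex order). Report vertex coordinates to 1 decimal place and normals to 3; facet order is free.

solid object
 facet normal 0.206 0.610 0.765
  outer loop
   vertex 3.1 0.6 4.7
   vertex 4.7 4.2 1.4
   vertex 0.0 1.9 4.5
  endloop
 endfacet
 facet normal 0.792 -0.564 -0.232
  outer loop
   vertex 1.5 0.2 0.2
   vertex 4.7 4.2 1.4
   vertex 3.1 0.6 4.7
  endloop
 endfacet
 facet normal -0.042 0.832 0.554
  outer loop
   vertex 3.4 5.0 0.1
   vertex 0.0 1.9 4.5
   vertex 4.7 4.2 1.4
  endloop
 endfacet
 facet normal 0.601 -0.254 -0.758
  outer loop
   vertex 3.4 5.0 0.1
   vertex 4.7 4.2 1.4
   vertex 1.5 0.2 0.2
  endloop
 endfacet
 facet normal -0.951 -0.132 -0.280
  outer loop
   vertex 1.0 0.2 1.9
   vertex 0.0 1.9 4.5
   vertex 1.5 0.2 0.2
  endloop
 endfacet
 facet normal 0.135 -0.990 0.040
  outer loop
   vertex 1.0 0.2 1.9
   vertex 1.5 0.2 0.2
   vertex 3.1 0.6 4.7
  endloop
 endfacet
 facet normal -0.895 0.207 -0.394
  outer loop
   vertex 2.2 3.8 0.5
   vertex 1.5 0.2 0.2
   vertex 0.0 1.9 4.5
  endloop
 endfacet
 facet normal -0.716 0.695 -0.064
  outer loop
   vertex 2.2 3.8 0.5
   vertex 0.0 1.9 4.5
   vertex 3.4 5.0 0.1
  endloop
 endfacet
 facet normal -0.453 0.161 -0.877
  outer loop
   vertex 2.2 3.8 0.5
   vertex 3.4 5.0 0.1
   vertex 1.5 0.2 0.2
  endloop
 endfacet
 facet normal -0.009 0.132 0.991
  outer loop
   vertex 0.8 1.2 4.6
   vertex 3.1 0.6 4.7
   vertex 0.0 1.9 4.5
  endloop
 endfacet
 facet normal -0.658 -0.721 0.218
  outer loop
   vertex 0.8 1.2 4.6
   vertex 0.0 1.9 4.5
   vertex 1.0 0.2 1.9
  endloop
 endfacet
 facet normal -0.252 -0.913 0.320
  outer loop
   vertex 0.8 1.2 4.6
   vertex 1.0 0.2 1.9
   vertex 3.1 0.6 4.7
  endloop
 endfacet
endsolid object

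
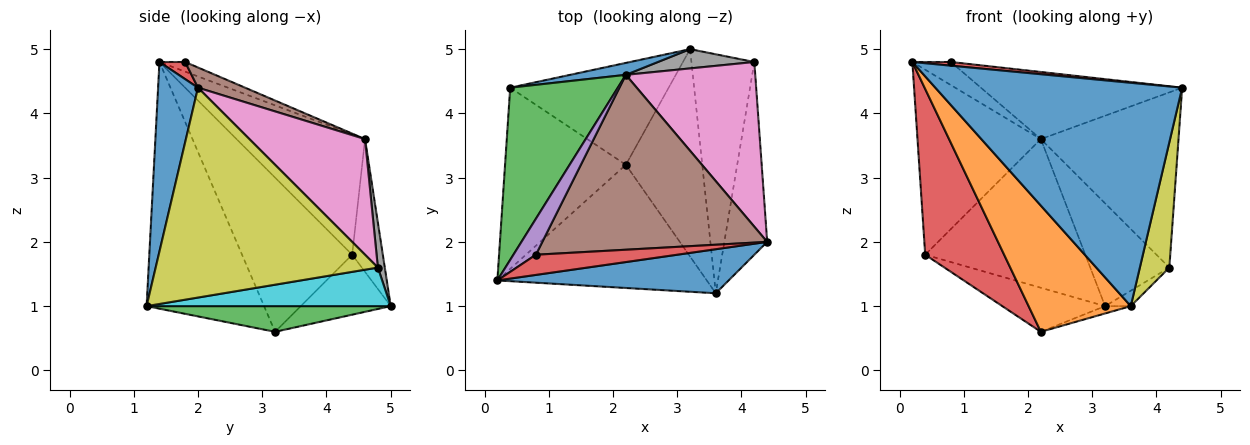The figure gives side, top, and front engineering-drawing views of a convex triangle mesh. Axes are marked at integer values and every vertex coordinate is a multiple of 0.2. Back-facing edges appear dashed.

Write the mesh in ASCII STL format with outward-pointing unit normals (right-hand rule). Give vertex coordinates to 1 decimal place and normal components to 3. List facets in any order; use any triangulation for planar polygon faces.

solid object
 facet normal 0.157 -0.969 0.191
  outer loop
   vertex 3.6 1.2 1.0
   vertex 4.4 2.0 4.4
   vertex 0.2 1.4 4.8
  endloop
 endfacet
 facet normal -0.635 -0.553 -0.539
  outer loop
   vertex 2.2 3.2 0.6
   vertex 3.6 1.2 1.0
   vertex 0.2 1.4 4.8
  endloop
 endfacet
 facet normal 0.319 0.034 -0.947
  outer loop
   vertex 2.2 3.2 0.6
   vertex 3.2 5.0 1.0
   vertex 3.6 1.2 1.0
  endloop
 endfacet
 facet normal 0.118 -0.178 0.977
  outer loop
   vertex 0.8 1.8 4.8
   vertex 0.2 1.4 4.8
   vertex 4.4 2.0 4.4
  endloop
 endfacet
 facet normal -0.339 0.509 0.791
  outer loop
   vertex 0.8 1.8 4.8
   vertex 2.2 4.6 3.6
   vertex 0.2 1.4 4.8
  endloop
 endfacet
 facet normal 0.084 0.357 0.930
  outer loop
   vertex 0.8 1.8 4.8
   vertex 4.4 2.0 4.4
   vertex 2.2 4.6 3.6
  endloop
 endfacet
 facet normal 0.522 0.621 0.584
  outer loop
   vertex 4.2 4.8 1.6
   vertex 2.2 4.6 3.6
   vertex 4.4 2.0 4.4
  endloop
 endfacet
 facet normal 0.086 0.979 0.184
  outer loop
   vertex 4.2 4.8 1.6
   vertex 3.2 5.0 1.0
   vertex 2.2 4.6 3.6
  endloop
 endfacet
 facet normal 0.972 -0.129 -0.198
  outer loop
   vertex 4.2 4.8 1.6
   vertex 4.4 2.0 4.4
   vertex 3.6 1.2 1.0
  endloop
 endfacet
 facet normal 0.522 0.055 -0.851
  outer loop
   vertex 4.2 4.8 1.6
   vertex 3.6 1.2 1.0
   vertex 3.2 5.0 1.0
  endloop
 endfacet
 facet normal -0.187 0.979 0.079
  outer loop
   vertex 0.4 4.4 1.8
   vertex 2.2 4.6 3.6
   vertex 3.2 5.0 1.0
  endloop
 endfacet
 facet normal -0.328 0.375 -0.867
  outer loop
   vertex 0.4 4.4 1.8
   vertex 3.2 5.0 1.0
   vertex 2.2 3.2 0.6
  endloop
 endfacet
 facet normal -0.606 0.582 0.542
  outer loop
   vertex 0.4 4.4 1.8
   vertex 0.2 1.4 4.8
   vertex 2.2 4.6 3.6
  endloop
 endfacet
 facet normal -0.686 -0.491 -0.537
  outer loop
   vertex 0.4 4.4 1.8
   vertex 2.2 3.2 0.6
   vertex 0.2 1.4 4.8
  endloop
 endfacet
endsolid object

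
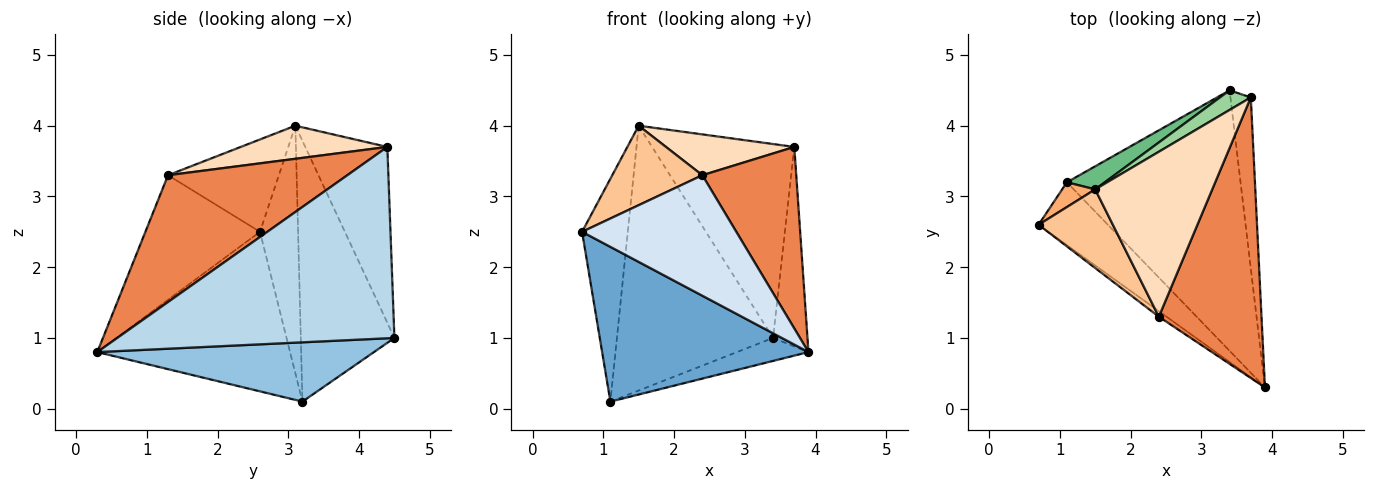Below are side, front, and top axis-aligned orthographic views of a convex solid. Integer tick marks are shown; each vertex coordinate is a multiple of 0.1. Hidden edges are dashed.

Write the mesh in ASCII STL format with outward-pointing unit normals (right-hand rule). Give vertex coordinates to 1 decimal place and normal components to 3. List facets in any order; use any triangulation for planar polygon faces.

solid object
 facet normal -0.655 -0.701 -0.284
  outer loop
   vertex 1.1 3.2 0.1
   vertex 3.9 0.3 0.8
   vertex 0.7 2.6 2.5
  endloop
 endfacet
 facet normal 0.322 0.083 -0.943
  outer loop
   vertex 1.1 3.2 0.1
   vertex 3.4 4.5 1.0
   vertex 3.9 0.3 0.8
  endloop
 endfacet
 facet normal 0.987 0.122 -0.105
  outer loop
   vertex 3.7 4.4 3.7
   vertex 3.9 0.3 0.8
   vertex 3.4 4.5 1.0
  endloop
 endfacet
 facet normal -0.596 -0.802 -0.037
  outer loop
   vertex 2.4 1.3 3.3
   vertex 0.7 2.6 2.5
   vertex 3.9 0.3 0.8
  endloop
 endfacet
 facet normal 0.720 -0.377 0.583
  outer loop
   vertex 2.4 1.3 3.3
   vertex 3.9 0.3 0.8
   vertex 3.7 4.4 3.7
  endloop
 endfacet
 facet normal -0.638 0.765 0.085
  outer loop
   vertex 1.5 3.1 4.0
   vertex 1.1 3.2 0.1
   vertex 0.7 2.6 2.5
  endloop
 endfacet
 facet normal -0.658 -0.535 0.529
  outer loop
   vertex 1.5 3.1 4.0
   vertex 0.7 2.6 2.5
   vertex 2.4 1.3 3.3
  endloop
 endfacet
 facet normal 0.265 -0.232 0.936
  outer loop
   vertex 1.5 3.1 4.0
   vertex 2.4 1.3 3.3
   vertex 3.7 4.4 3.7
  endloop
 endfacet
 facet normal -0.513 0.855 0.075
  outer loop
   vertex 1.5 3.1 4.0
   vertex 3.4 4.5 1.0
   vertex 1.1 3.2 0.1
  endloop
 endfacet
 facet normal -0.498 0.863 0.087
  outer loop
   vertex 1.5 3.1 4.0
   vertex 3.7 4.4 3.7
   vertex 3.4 4.5 1.0
  endloop
 endfacet
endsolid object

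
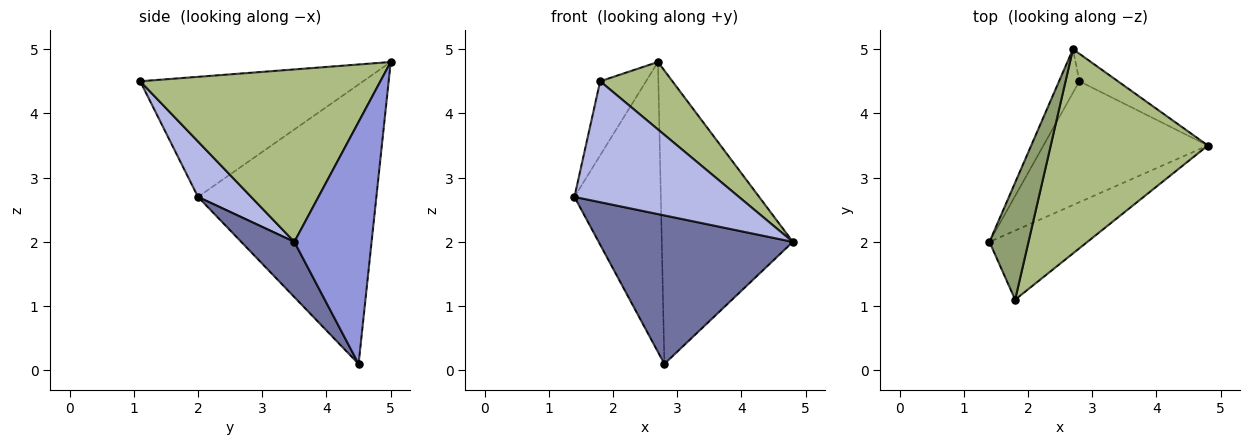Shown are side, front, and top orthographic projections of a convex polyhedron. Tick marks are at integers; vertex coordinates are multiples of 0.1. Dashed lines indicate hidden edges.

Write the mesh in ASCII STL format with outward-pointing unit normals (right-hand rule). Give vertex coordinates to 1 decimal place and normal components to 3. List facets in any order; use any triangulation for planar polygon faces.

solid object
 facet normal 0.207 -0.759 -0.618
  outer loop
   vertex 2.8 4.5 0.1
   vertex 4.8 3.5 2.0
   vertex 1.4 2.0 2.7
  endloop
 endfacet
 facet normal -0.898 0.435 -0.065
  outer loop
   vertex 2.8 4.5 0.1
   vertex 1.4 2.0 2.7
   vertex 2.7 5.0 4.8
  endloop
 endfacet
 facet normal 0.506 0.859 -0.081
  outer loop
   vertex 2.8 4.5 0.1
   vertex 2.7 5.0 4.8
   vertex 4.8 3.5 2.0
  endloop
 endfacet
 facet normal 0.270 -0.836 -0.478
  outer loop
   vertex 1.8 1.1 4.5
   vertex 1.4 2.0 2.7
   vertex 4.8 3.5 2.0
  endloop
 endfacet
 facet normal -0.933 0.192 0.303
  outer loop
   vertex 1.8 1.1 4.5
   vertex 2.7 5.0 4.8
   vertex 1.4 2.0 2.7
  endloop
 endfacet
 facet normal 0.722 -0.217 0.657
  outer loop
   vertex 1.8 1.1 4.5
   vertex 4.8 3.5 2.0
   vertex 2.7 5.0 4.8
  endloop
 endfacet
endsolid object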